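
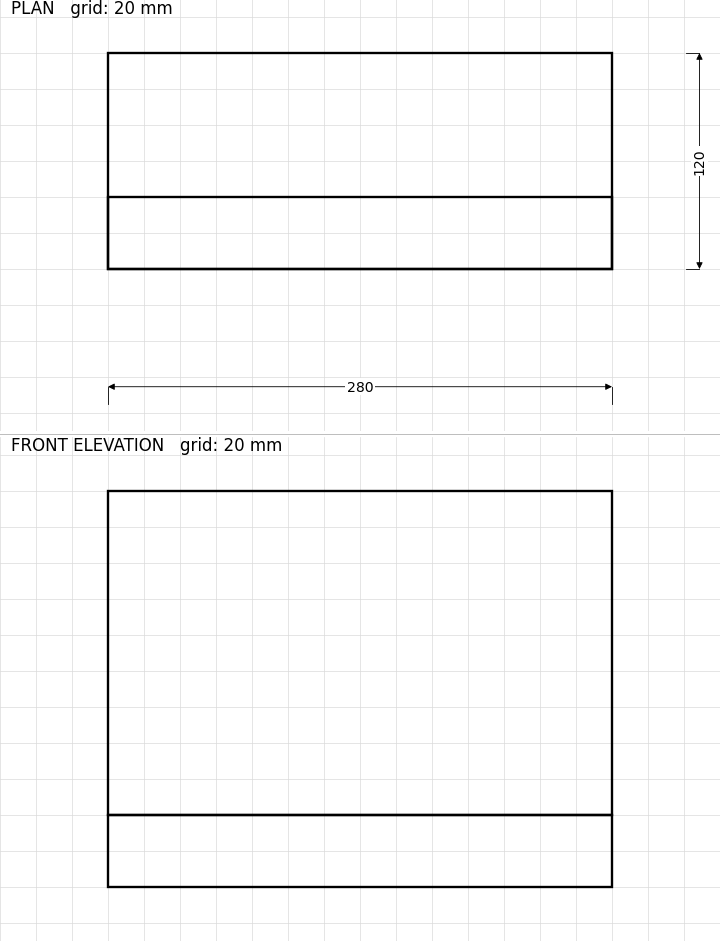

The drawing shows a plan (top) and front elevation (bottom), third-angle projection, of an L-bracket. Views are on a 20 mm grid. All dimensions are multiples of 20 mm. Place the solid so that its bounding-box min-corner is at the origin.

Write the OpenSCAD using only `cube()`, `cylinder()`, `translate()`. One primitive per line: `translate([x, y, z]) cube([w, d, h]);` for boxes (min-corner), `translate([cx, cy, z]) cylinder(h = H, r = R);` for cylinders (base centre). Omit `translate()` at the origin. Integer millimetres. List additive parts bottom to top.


cube([280, 120, 40]);
translate([0, 0, 40]) cube([280, 40, 180]);


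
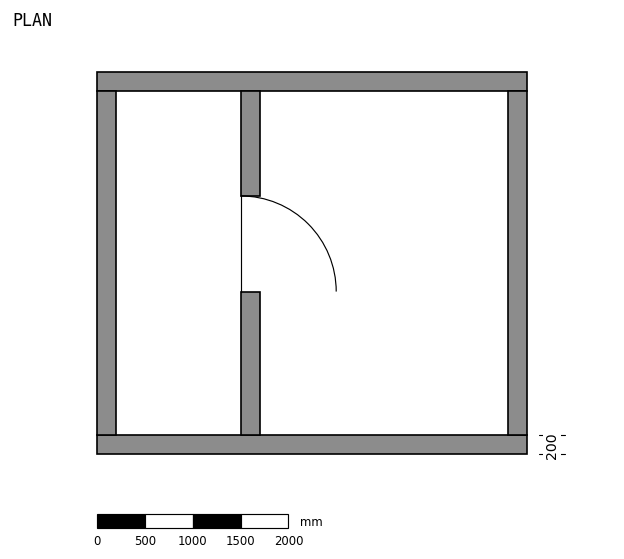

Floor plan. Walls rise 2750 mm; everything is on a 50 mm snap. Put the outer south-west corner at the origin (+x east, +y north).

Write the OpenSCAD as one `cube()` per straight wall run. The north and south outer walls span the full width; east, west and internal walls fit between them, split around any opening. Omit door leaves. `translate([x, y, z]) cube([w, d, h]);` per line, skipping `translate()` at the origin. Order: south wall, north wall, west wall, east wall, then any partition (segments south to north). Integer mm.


cube([4500, 200, 2750]);
translate([0, 3800, 0]) cube([4500, 200, 2750]);
translate([0, 200, 0]) cube([200, 3600, 2750]);
translate([4300, 200, 0]) cube([200, 3600, 2750]);
translate([1500, 200, 0]) cube([200, 1500, 2750]);
translate([1500, 2700, 0]) cube([200, 1100, 2750]);


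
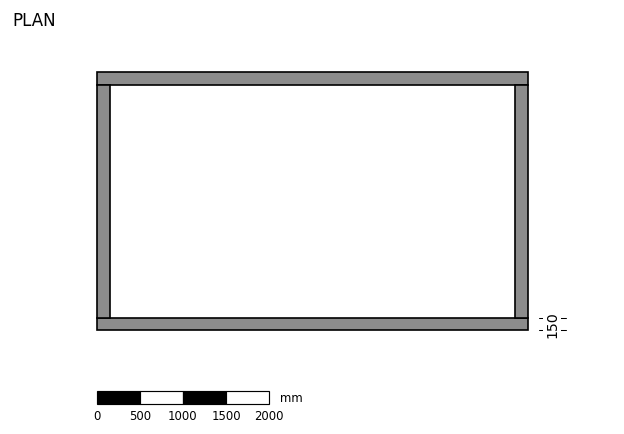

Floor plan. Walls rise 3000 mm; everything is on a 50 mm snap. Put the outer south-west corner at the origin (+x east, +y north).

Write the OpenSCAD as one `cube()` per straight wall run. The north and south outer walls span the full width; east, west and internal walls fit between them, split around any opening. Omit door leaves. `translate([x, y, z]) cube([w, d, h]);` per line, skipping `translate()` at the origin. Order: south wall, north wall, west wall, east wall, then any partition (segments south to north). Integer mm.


cube([5000, 150, 3000]);
translate([0, 2850, 0]) cube([5000, 150, 3000]);
translate([0, 150, 0]) cube([150, 2700, 3000]);
translate([4850, 150, 0]) cube([150, 2700, 3000]);


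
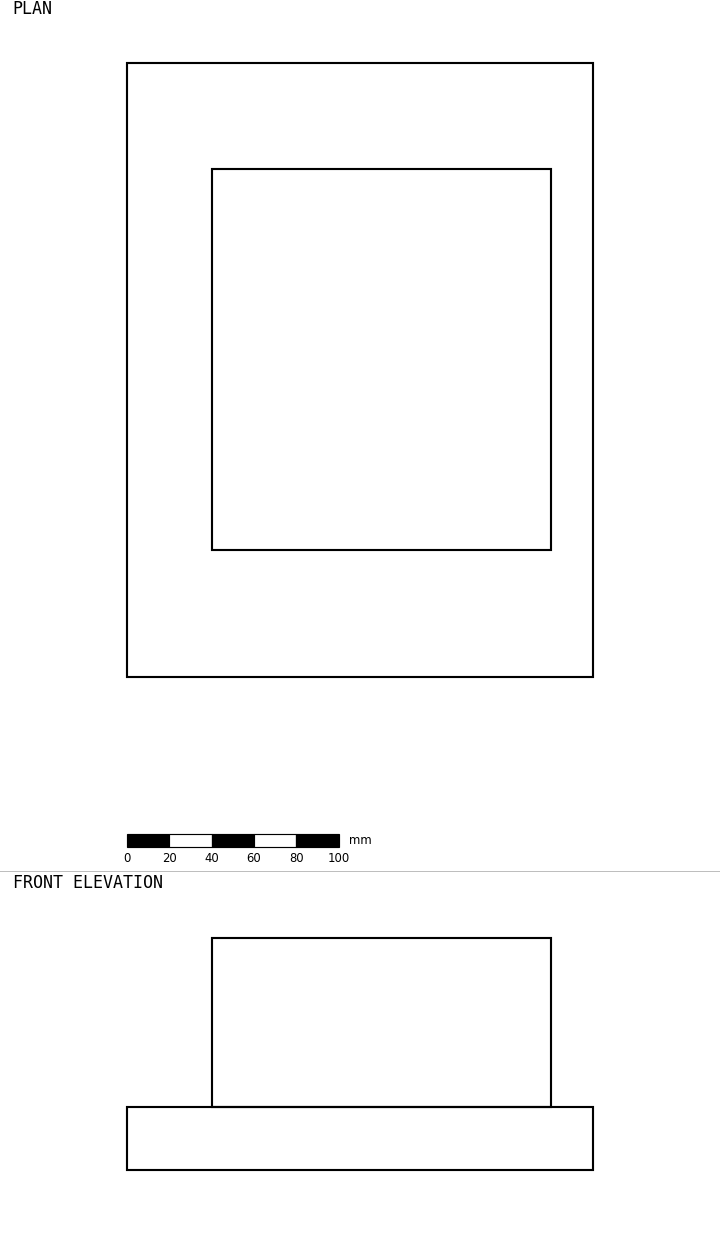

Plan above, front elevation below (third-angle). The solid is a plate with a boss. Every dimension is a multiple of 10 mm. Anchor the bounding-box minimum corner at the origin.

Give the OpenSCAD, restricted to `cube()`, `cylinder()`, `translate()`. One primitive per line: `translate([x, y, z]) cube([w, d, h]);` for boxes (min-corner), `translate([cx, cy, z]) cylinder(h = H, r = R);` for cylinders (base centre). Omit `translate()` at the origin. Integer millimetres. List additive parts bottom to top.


cube([220, 290, 30]);
translate([40, 60, 30]) cube([160, 180, 80]);


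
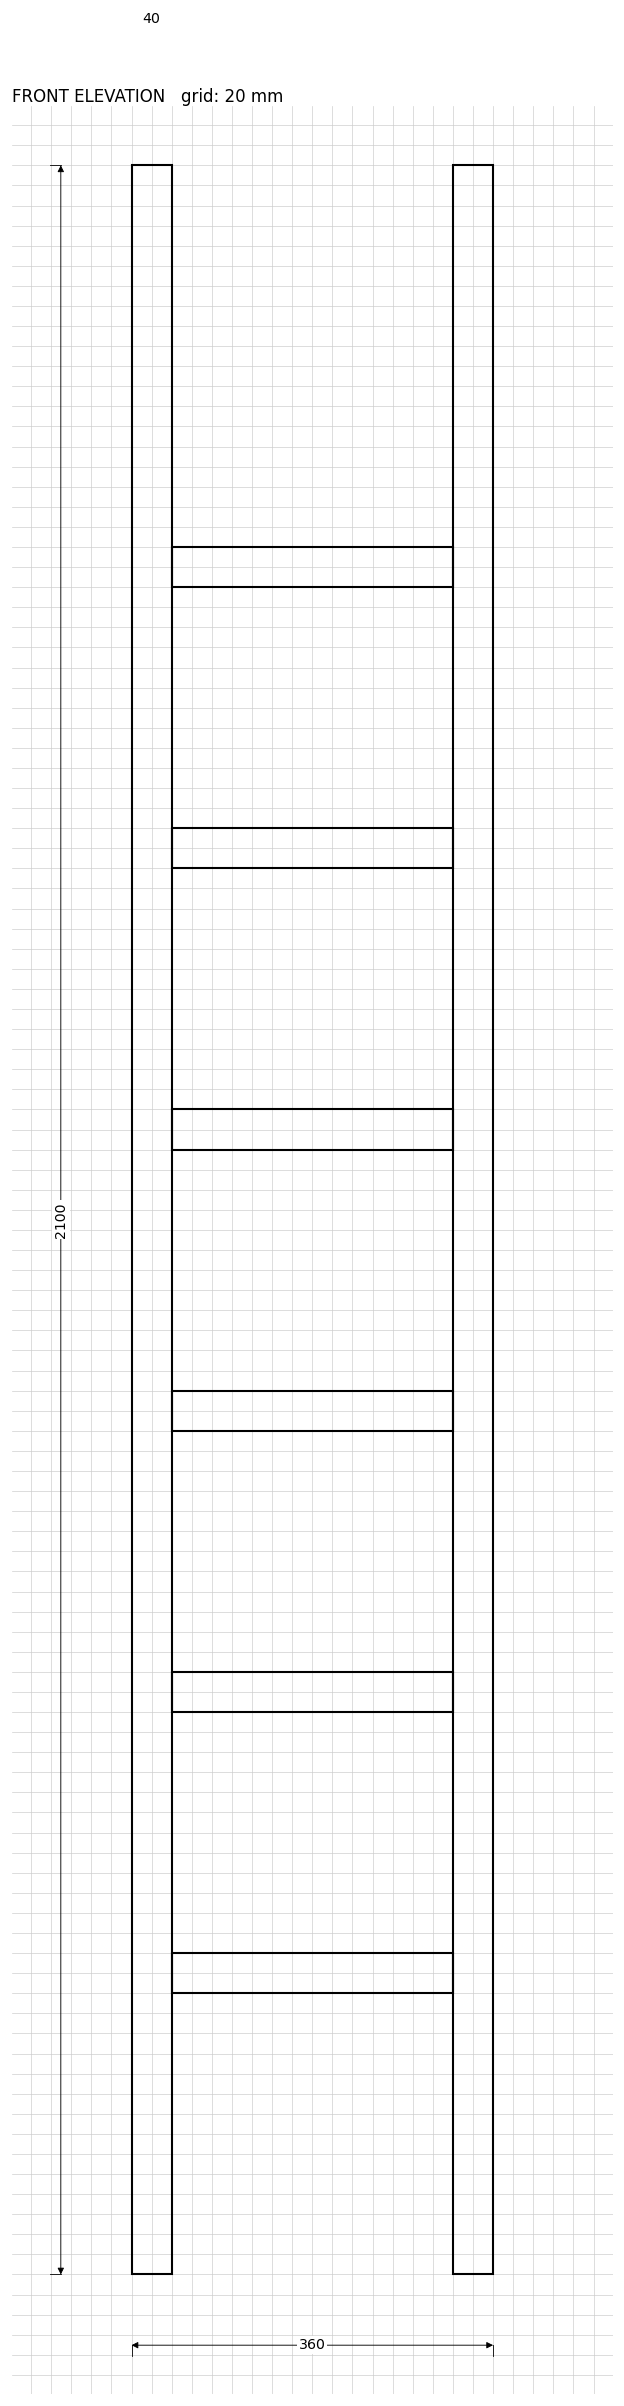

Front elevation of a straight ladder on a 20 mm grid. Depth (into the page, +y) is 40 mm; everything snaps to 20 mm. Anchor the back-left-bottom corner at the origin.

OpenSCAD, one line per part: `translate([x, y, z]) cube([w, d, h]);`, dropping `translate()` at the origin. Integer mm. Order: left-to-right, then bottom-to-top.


cube([40, 40, 2100]);
translate([40, 0, 280]) cube([280, 40, 40]);
translate([40, 0, 560]) cube([280, 40, 40]);
translate([40, 0, 840]) cube([280, 40, 40]);
translate([40, 0, 1120]) cube([280, 40, 40]);
translate([40, 0, 1400]) cube([280, 40, 40]);
translate([40, 0, 1680]) cube([280, 40, 40]);
translate([320, 0, 0]) cube([40, 40, 2100]);


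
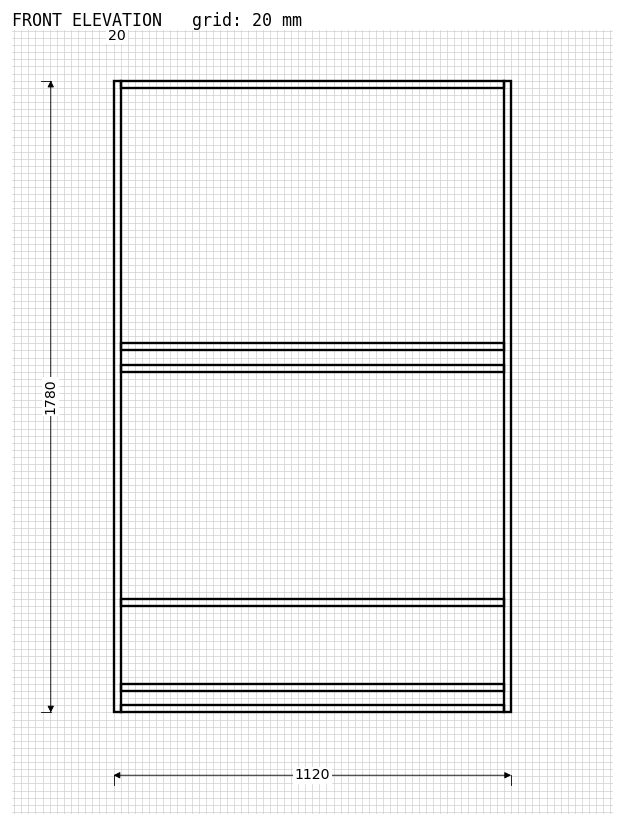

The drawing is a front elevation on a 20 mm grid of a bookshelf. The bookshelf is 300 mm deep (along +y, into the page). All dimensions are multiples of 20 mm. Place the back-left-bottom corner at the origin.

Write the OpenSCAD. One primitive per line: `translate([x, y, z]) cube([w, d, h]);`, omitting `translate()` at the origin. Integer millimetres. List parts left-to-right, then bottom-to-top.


cube([20, 300, 1780]);
translate([20, 0, 0]) cube([1080, 300, 20]);
translate([20, 0, 60]) cube([1080, 300, 20]);
translate([20, 0, 300]) cube([1080, 300, 20]);
translate([20, 0, 960]) cube([1080, 300, 20]);
translate([20, 0, 1020]) cube([1080, 300, 20]);
translate([20, 0, 1760]) cube([1080, 300, 20]);
translate([1100, 0, 0]) cube([20, 300, 1780]);


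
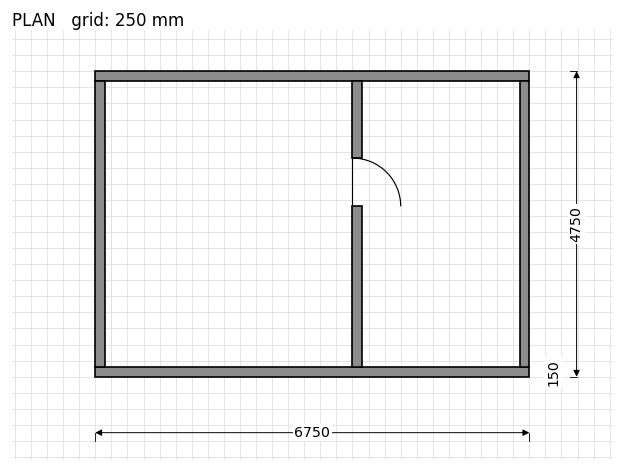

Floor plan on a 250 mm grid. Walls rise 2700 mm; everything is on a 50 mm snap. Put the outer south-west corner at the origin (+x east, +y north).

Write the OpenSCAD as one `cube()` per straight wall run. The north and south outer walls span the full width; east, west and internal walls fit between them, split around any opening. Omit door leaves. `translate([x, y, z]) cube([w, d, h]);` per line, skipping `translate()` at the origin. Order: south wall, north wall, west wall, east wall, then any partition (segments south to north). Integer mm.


cube([6750, 150, 2700]);
translate([0, 4600, 0]) cube([6750, 150, 2700]);
translate([0, 150, 0]) cube([150, 4450, 2700]);
translate([6600, 150, 0]) cube([150, 4450, 2700]);
translate([4000, 150, 0]) cube([150, 2500, 2700]);
translate([4000, 3400, 0]) cube([150, 1200, 2700]);


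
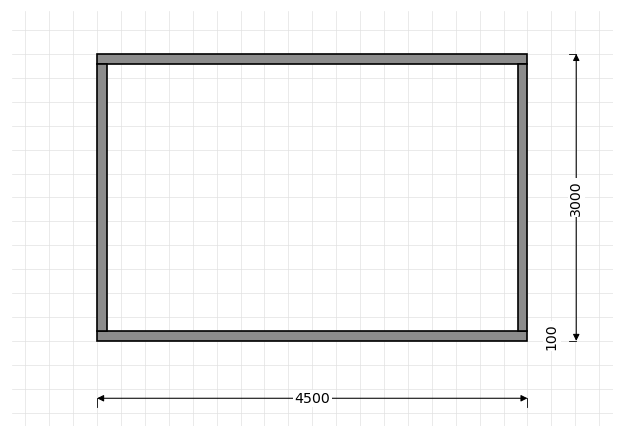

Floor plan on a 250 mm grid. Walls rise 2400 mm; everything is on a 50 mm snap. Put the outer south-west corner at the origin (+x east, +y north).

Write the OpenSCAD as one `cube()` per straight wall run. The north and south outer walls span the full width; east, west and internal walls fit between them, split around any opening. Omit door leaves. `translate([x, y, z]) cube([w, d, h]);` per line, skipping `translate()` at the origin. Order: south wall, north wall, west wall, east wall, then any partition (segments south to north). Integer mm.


cube([4500, 100, 2400]);
translate([0, 2900, 0]) cube([4500, 100, 2400]);
translate([0, 100, 0]) cube([100, 2800, 2400]);
translate([4400, 100, 0]) cube([100, 2800, 2400]);


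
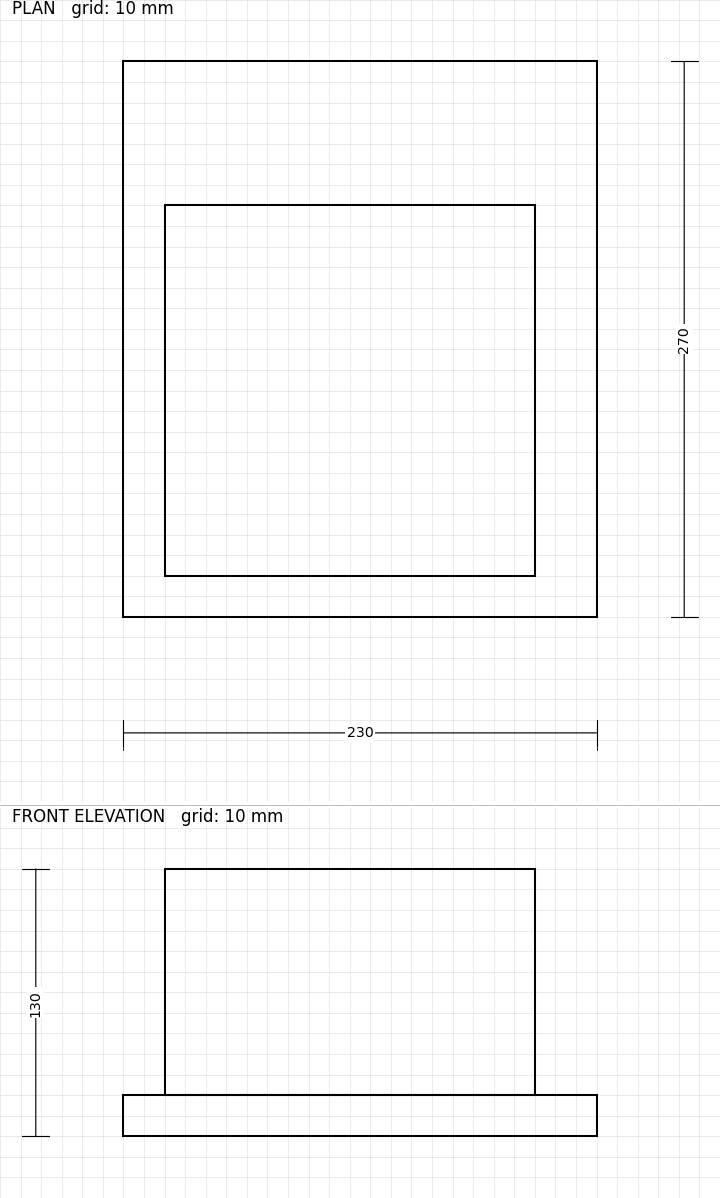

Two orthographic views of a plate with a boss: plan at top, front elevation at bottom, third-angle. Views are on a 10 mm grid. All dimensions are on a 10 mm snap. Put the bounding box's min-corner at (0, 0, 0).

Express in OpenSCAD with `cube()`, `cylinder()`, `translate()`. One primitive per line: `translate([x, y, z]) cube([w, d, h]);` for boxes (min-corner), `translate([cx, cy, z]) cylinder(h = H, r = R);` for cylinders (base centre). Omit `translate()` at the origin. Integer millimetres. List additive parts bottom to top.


cube([230, 270, 20]);
translate([20, 20, 20]) cube([180, 180, 110]);


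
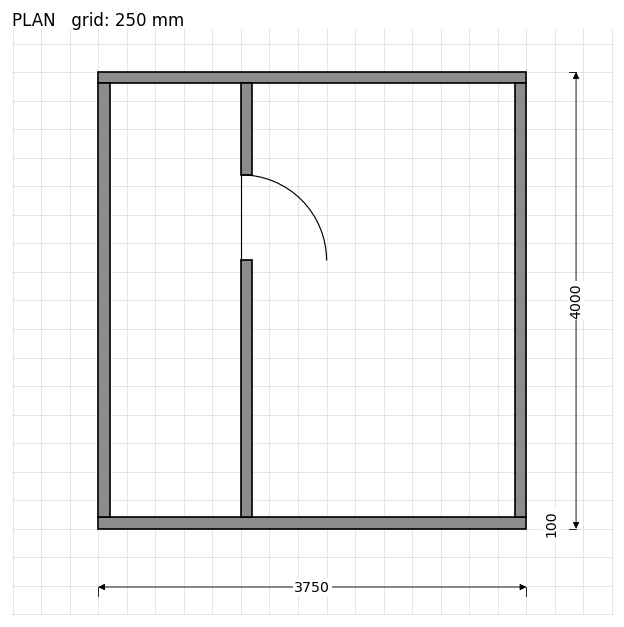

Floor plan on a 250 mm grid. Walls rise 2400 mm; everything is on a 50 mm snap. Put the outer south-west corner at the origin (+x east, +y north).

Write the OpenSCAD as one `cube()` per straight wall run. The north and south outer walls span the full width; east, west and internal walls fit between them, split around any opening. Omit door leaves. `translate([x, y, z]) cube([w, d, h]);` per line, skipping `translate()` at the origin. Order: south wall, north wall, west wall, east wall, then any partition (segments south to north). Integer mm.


cube([3750, 100, 2400]);
translate([0, 3900, 0]) cube([3750, 100, 2400]);
translate([0, 100, 0]) cube([100, 3800, 2400]);
translate([3650, 100, 0]) cube([100, 3800, 2400]);
translate([1250, 100, 0]) cube([100, 2250, 2400]);
translate([1250, 3100, 0]) cube([100, 800, 2400]);


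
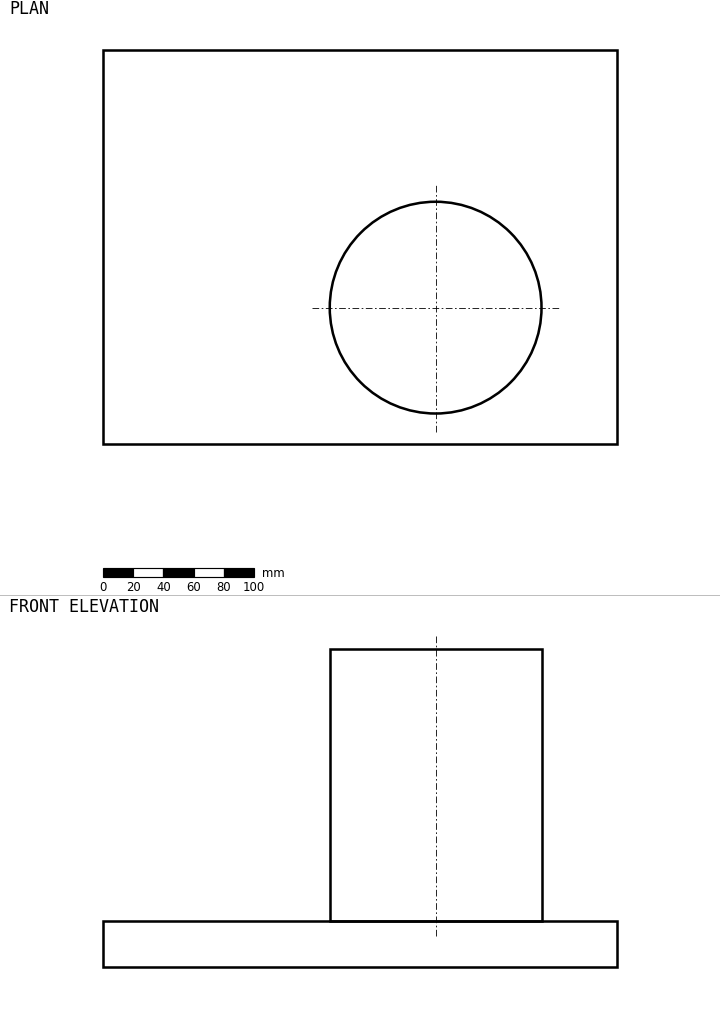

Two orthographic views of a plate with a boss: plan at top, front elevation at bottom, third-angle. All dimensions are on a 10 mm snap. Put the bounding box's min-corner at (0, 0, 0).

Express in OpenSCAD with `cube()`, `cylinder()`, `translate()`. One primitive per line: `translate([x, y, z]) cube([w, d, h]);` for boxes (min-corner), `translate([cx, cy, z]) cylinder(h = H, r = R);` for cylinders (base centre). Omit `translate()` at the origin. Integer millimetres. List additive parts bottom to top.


cube([340, 260, 30]);
translate([220, 90, 30]) cylinder(h = 180, r = 70);


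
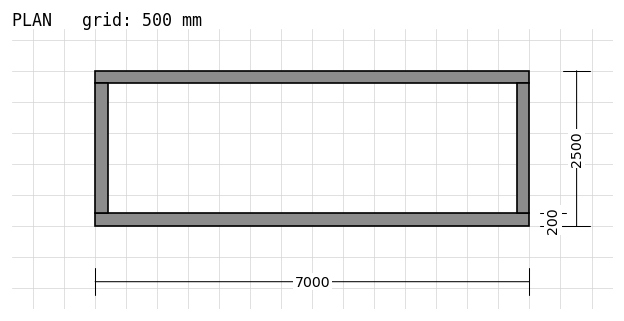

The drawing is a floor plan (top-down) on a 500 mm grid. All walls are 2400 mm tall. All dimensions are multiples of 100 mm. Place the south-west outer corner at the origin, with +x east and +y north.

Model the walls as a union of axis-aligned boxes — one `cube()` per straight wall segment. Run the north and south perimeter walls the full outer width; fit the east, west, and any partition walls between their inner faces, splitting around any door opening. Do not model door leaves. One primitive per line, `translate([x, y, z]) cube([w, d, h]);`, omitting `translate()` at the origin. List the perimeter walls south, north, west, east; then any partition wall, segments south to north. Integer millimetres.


cube([7000, 200, 2400]);
translate([0, 2300, 0]) cube([7000, 200, 2400]);
translate([0, 200, 0]) cube([200, 2100, 2400]);
translate([6800, 200, 0]) cube([200, 2100, 2400]);


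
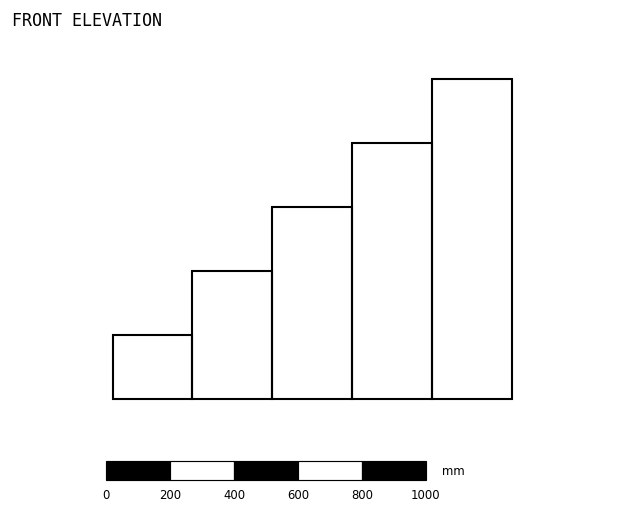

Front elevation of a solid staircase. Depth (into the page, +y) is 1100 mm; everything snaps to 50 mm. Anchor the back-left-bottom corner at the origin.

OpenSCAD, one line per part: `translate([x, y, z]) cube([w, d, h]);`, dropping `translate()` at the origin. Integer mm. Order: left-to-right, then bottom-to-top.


cube([250, 1100, 200]);
translate([250, 0, 0]) cube([250, 1100, 400]);
translate([500, 0, 0]) cube([250, 1100, 600]);
translate([750, 0, 0]) cube([250, 1100, 800]);
translate([1000, 0, 0]) cube([250, 1100, 1000]);


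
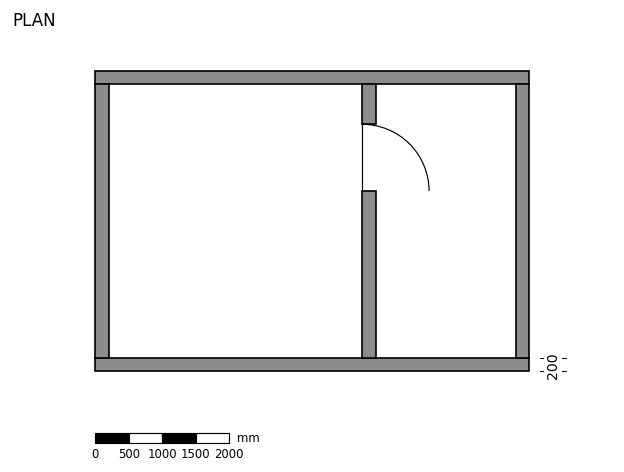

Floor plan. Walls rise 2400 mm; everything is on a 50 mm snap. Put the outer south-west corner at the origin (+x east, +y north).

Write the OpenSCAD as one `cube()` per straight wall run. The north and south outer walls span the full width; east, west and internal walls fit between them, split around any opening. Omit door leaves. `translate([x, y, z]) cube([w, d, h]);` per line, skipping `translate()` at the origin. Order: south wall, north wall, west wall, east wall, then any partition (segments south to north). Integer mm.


cube([6500, 200, 2400]);
translate([0, 4300, 0]) cube([6500, 200, 2400]);
translate([0, 200, 0]) cube([200, 4100, 2400]);
translate([6300, 200, 0]) cube([200, 4100, 2400]);
translate([4000, 200, 0]) cube([200, 2500, 2400]);
translate([4000, 3700, 0]) cube([200, 600, 2400]);


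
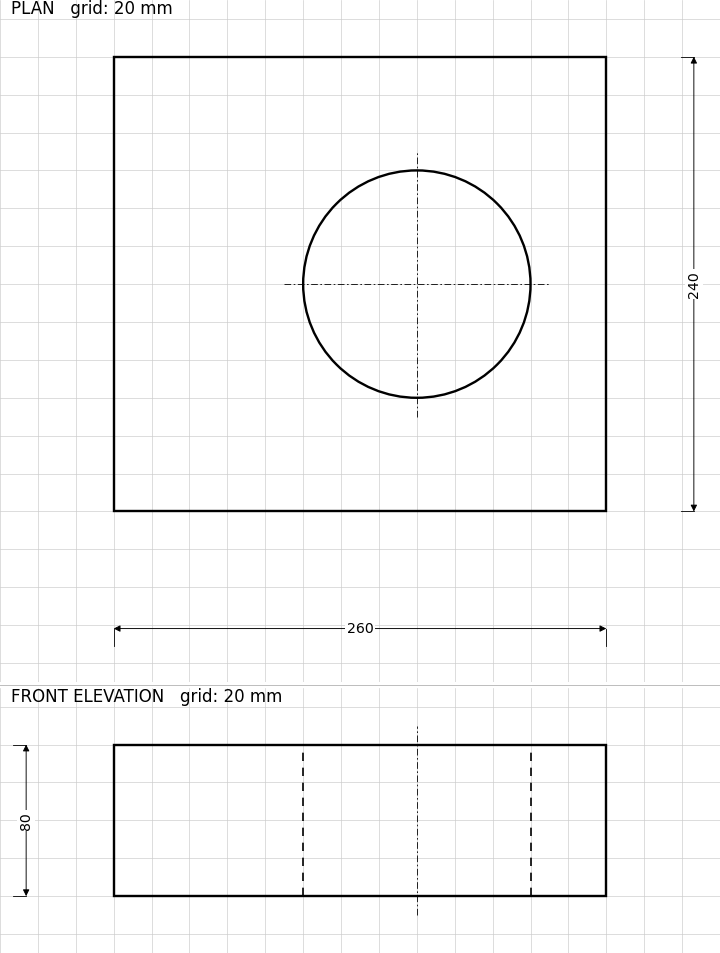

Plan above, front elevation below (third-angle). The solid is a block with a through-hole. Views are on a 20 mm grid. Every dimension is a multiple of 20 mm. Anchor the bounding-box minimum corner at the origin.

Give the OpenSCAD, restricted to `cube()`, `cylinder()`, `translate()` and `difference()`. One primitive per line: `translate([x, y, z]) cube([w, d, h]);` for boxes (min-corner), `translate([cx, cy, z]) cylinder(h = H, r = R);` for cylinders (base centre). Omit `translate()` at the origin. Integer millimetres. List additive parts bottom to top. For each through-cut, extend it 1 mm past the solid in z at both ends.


difference() {
  cube([260, 240, 80]);
  translate([160, 120, -1]) cylinder(h = 82, r = 60);
}


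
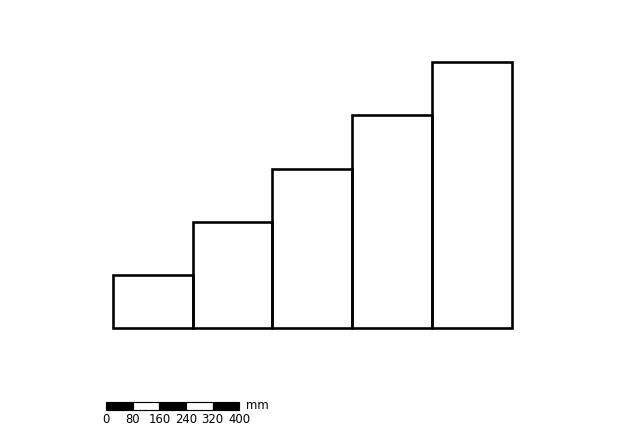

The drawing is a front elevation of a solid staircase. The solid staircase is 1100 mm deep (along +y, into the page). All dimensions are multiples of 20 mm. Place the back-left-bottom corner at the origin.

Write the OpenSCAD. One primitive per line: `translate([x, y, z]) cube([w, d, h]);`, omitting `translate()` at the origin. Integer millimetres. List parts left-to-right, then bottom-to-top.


cube([240, 1100, 160]);
translate([240, 0, 0]) cube([240, 1100, 320]);
translate([480, 0, 0]) cube([240, 1100, 480]);
translate([720, 0, 0]) cube([240, 1100, 640]);
translate([960, 0, 0]) cube([240, 1100, 800]);


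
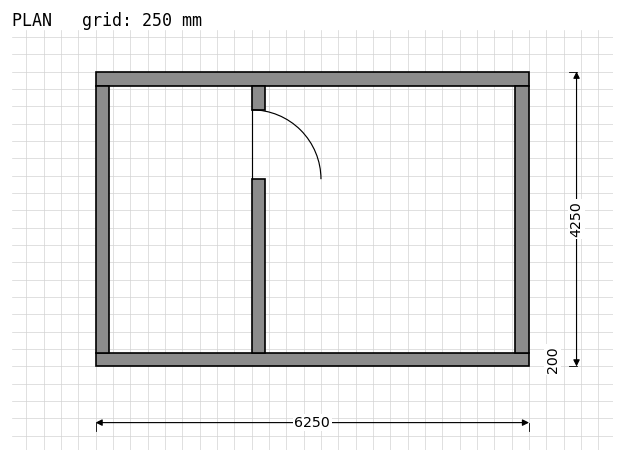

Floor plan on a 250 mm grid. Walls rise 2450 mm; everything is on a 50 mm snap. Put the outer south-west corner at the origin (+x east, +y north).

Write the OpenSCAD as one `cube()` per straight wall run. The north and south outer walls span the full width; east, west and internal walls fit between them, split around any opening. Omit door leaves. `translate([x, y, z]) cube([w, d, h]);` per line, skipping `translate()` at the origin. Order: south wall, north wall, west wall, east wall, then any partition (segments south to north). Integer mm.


cube([6250, 200, 2450]);
translate([0, 4050, 0]) cube([6250, 200, 2450]);
translate([0, 200, 0]) cube([200, 3850, 2450]);
translate([6050, 200, 0]) cube([200, 3850, 2450]);
translate([2250, 200, 0]) cube([200, 2500, 2450]);
translate([2250, 3700, 0]) cube([200, 350, 2450]);


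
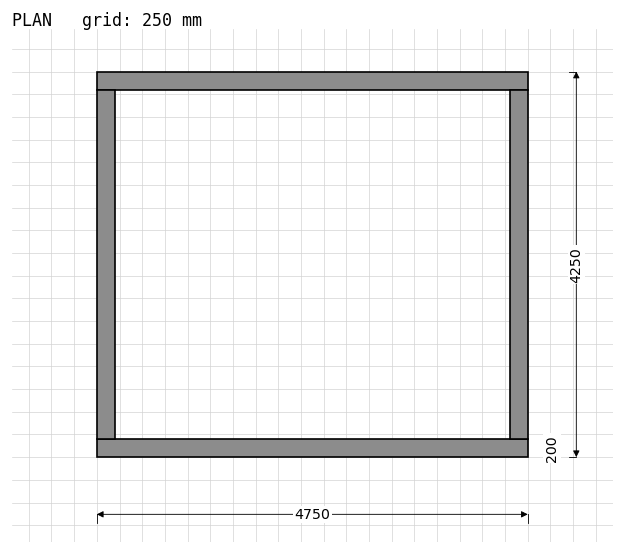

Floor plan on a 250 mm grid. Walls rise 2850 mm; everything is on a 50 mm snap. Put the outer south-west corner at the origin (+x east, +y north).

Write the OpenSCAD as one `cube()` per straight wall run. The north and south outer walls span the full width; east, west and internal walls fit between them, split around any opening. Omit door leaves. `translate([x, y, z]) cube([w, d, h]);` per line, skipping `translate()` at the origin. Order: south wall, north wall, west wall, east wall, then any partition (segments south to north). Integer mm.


cube([4750, 200, 2850]);
translate([0, 4050, 0]) cube([4750, 200, 2850]);
translate([0, 200, 0]) cube([200, 3850, 2850]);
translate([4550, 200, 0]) cube([200, 3850, 2850]);


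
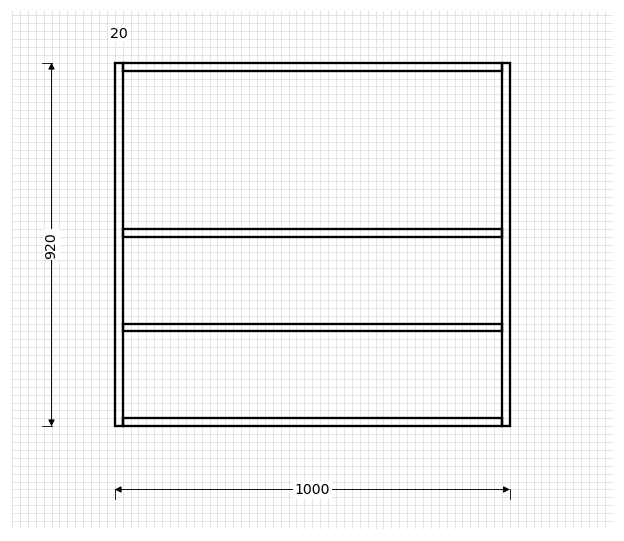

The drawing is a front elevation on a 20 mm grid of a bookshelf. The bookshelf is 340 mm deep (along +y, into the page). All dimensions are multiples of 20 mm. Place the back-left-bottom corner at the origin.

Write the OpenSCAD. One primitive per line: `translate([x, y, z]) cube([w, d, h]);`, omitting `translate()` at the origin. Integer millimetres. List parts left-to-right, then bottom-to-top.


cube([20, 340, 920]);
translate([20, 0, 0]) cube([960, 340, 20]);
translate([20, 0, 240]) cube([960, 340, 20]);
translate([20, 0, 480]) cube([960, 340, 20]);
translate([20, 0, 900]) cube([960, 340, 20]);
translate([980, 0, 0]) cube([20, 340, 920]);


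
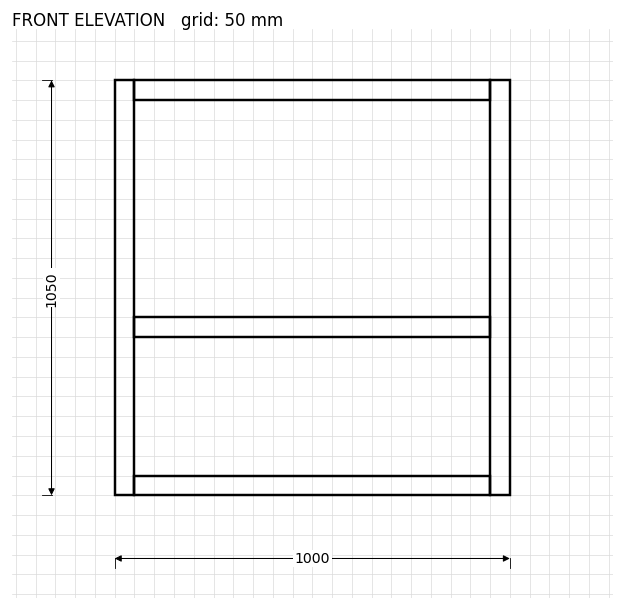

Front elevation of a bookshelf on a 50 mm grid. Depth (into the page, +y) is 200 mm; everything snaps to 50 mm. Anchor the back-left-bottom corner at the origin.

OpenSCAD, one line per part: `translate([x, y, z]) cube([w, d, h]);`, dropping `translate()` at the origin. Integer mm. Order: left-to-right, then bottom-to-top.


cube([50, 200, 1050]);
translate([50, 0, 0]) cube([900, 200, 50]);
translate([50, 0, 400]) cube([900, 200, 50]);
translate([50, 0, 1000]) cube([900, 200, 50]);
translate([950, 0, 0]) cube([50, 200, 1050]);


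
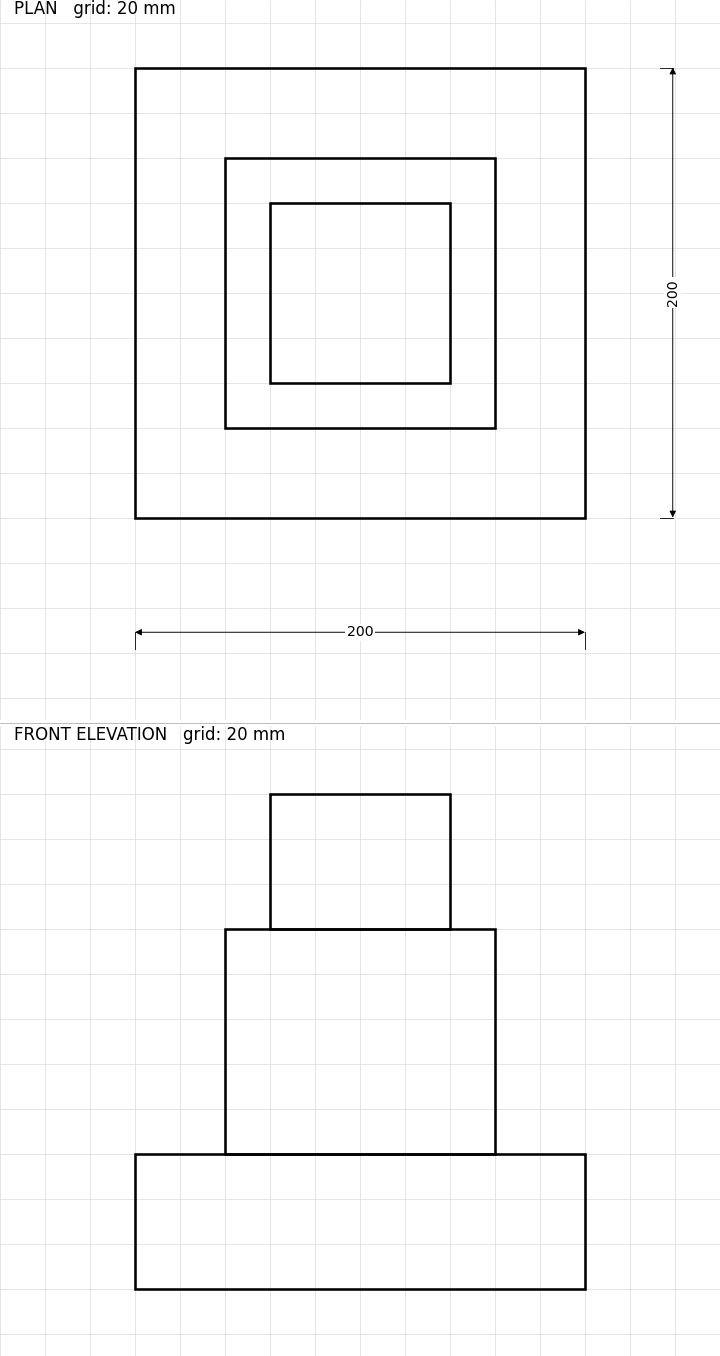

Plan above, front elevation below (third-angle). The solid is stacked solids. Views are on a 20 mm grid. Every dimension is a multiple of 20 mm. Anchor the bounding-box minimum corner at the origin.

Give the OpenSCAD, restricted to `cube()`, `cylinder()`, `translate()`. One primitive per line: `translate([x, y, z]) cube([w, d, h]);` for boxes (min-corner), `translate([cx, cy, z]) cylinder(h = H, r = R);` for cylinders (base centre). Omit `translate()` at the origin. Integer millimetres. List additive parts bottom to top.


cube([200, 200, 60]);
translate([40, 40, 60]) cube([120, 120, 100]);
translate([60, 60, 160]) cube([80, 80, 60]);


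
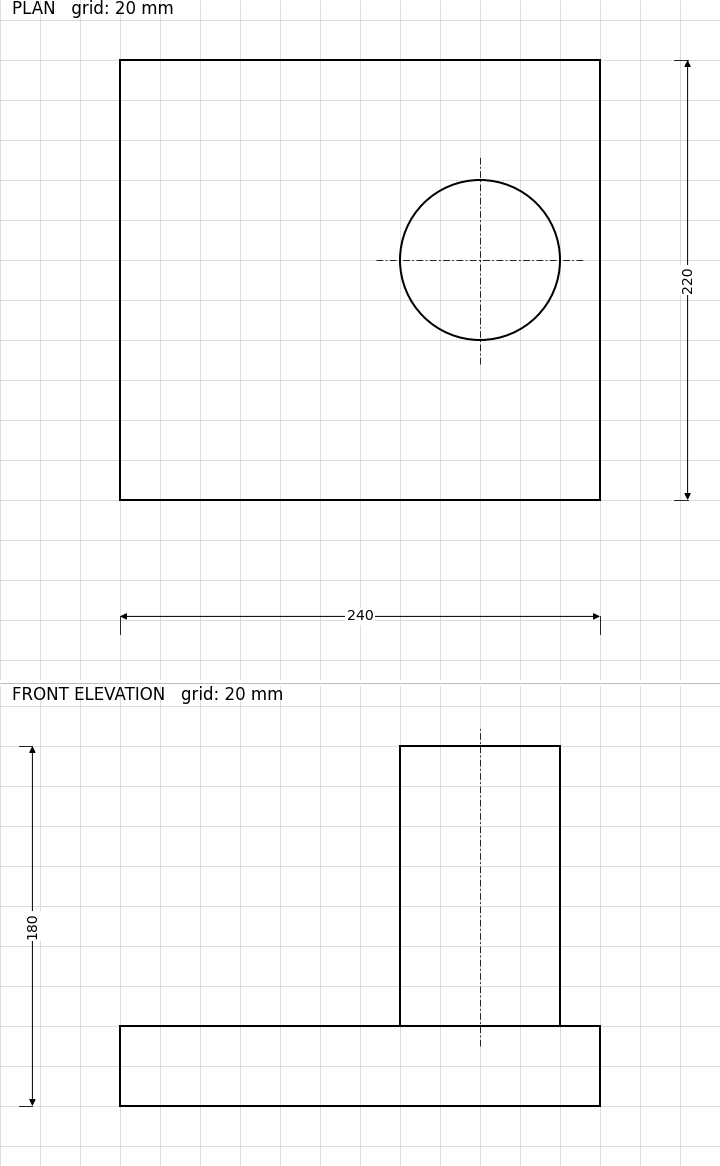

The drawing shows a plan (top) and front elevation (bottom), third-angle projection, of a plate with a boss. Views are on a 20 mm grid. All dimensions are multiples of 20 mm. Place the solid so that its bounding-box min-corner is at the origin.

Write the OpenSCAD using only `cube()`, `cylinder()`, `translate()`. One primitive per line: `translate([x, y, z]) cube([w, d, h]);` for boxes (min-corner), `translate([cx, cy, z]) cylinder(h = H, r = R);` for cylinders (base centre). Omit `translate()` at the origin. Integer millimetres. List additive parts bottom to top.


cube([240, 220, 40]);
translate([180, 120, 40]) cylinder(h = 140, r = 40);


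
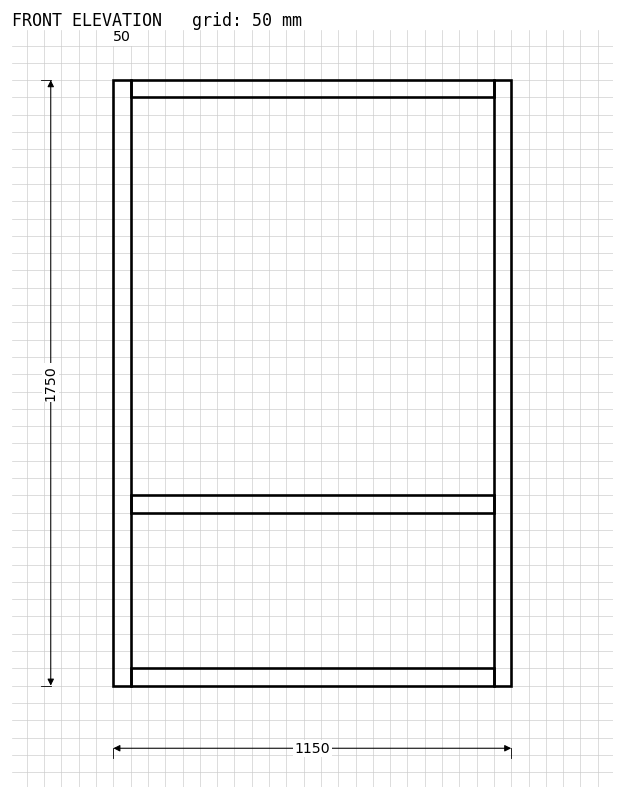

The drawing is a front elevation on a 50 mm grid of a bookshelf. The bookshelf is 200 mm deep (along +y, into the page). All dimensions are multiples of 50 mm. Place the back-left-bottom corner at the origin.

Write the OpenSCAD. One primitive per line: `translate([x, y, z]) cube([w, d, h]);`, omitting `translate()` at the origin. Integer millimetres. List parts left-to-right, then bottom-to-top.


cube([50, 200, 1750]);
translate([50, 0, 0]) cube([1050, 200, 50]);
translate([50, 0, 500]) cube([1050, 200, 50]);
translate([50, 0, 1700]) cube([1050, 200, 50]);
translate([1100, 0, 0]) cube([50, 200, 1750]);


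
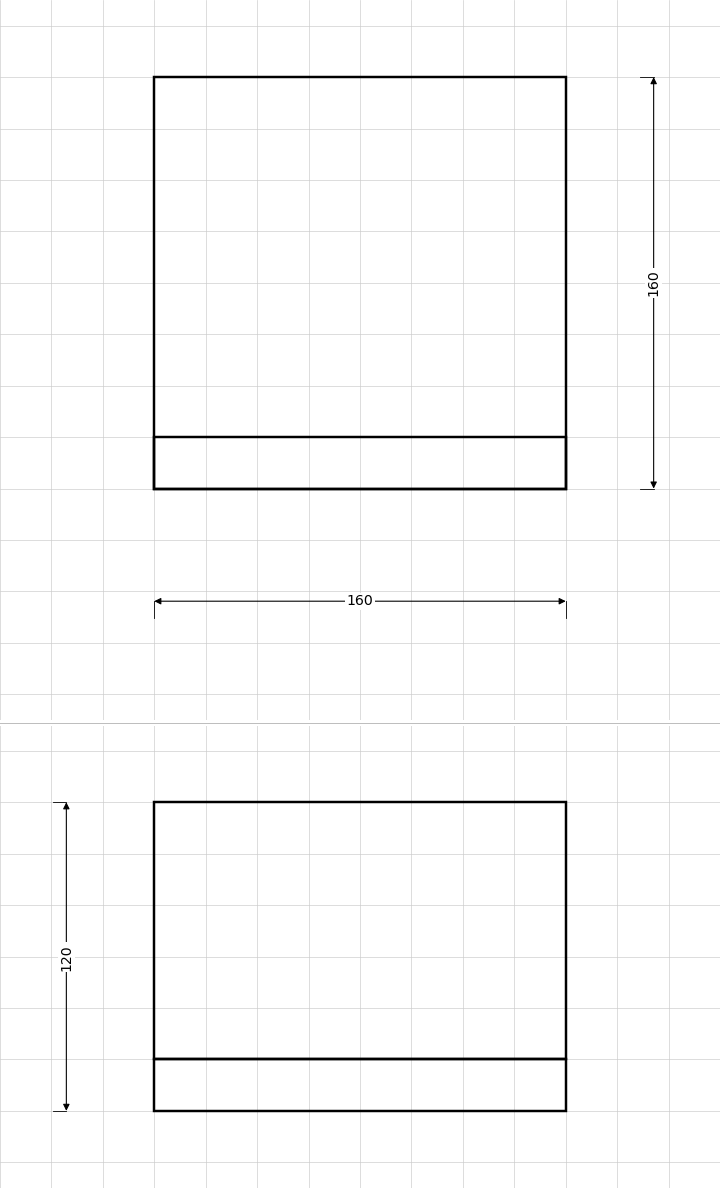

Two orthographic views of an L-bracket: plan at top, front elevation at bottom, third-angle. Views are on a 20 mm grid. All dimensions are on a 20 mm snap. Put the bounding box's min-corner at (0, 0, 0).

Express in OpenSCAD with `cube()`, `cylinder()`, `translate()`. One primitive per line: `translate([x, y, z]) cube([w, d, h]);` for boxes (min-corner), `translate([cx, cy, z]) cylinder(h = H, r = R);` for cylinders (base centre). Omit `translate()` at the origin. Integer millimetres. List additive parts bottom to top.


cube([160, 160, 20]);
translate([0, 0, 20]) cube([160, 20, 100]);


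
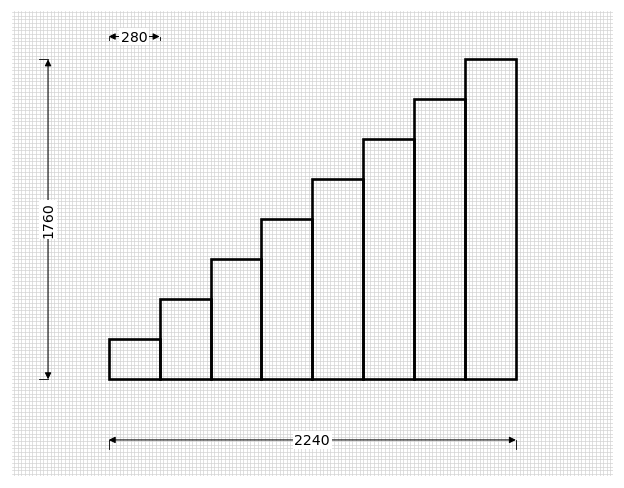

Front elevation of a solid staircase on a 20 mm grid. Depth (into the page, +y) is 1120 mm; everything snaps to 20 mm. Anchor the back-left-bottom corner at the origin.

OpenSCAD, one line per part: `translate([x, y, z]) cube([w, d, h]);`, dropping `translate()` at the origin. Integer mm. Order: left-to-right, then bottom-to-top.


cube([280, 1120, 220]);
translate([280, 0, 0]) cube([280, 1120, 440]);
translate([560, 0, 0]) cube([280, 1120, 660]);
translate([840, 0, 0]) cube([280, 1120, 880]);
translate([1120, 0, 0]) cube([280, 1120, 1100]);
translate([1400, 0, 0]) cube([280, 1120, 1320]);
translate([1680, 0, 0]) cube([280, 1120, 1540]);
translate([1960, 0, 0]) cube([280, 1120, 1760]);


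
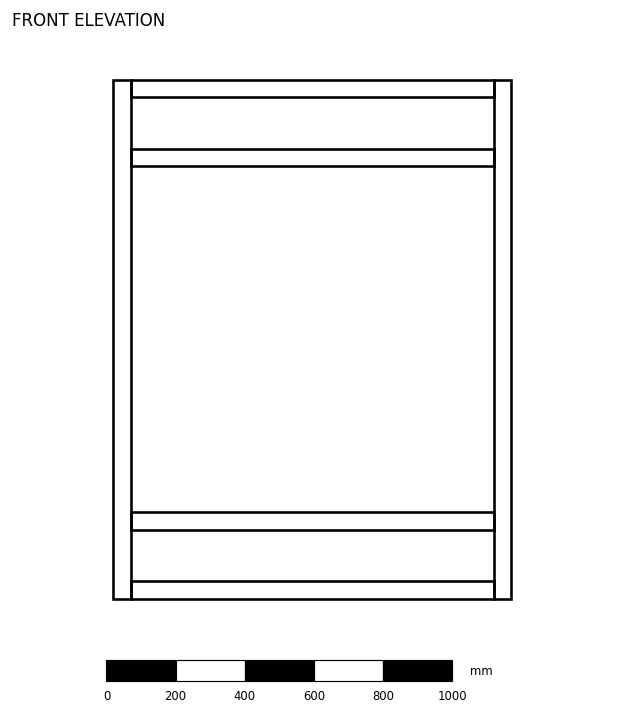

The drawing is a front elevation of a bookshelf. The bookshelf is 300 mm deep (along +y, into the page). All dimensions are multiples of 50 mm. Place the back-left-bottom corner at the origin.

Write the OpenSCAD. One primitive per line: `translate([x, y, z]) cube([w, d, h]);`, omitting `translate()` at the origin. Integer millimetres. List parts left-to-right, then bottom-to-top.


cube([50, 300, 1500]);
translate([50, 0, 0]) cube([1050, 300, 50]);
translate([50, 0, 200]) cube([1050, 300, 50]);
translate([50, 0, 1250]) cube([1050, 300, 50]);
translate([50, 0, 1450]) cube([1050, 300, 50]);
translate([1100, 0, 0]) cube([50, 300, 1500]);


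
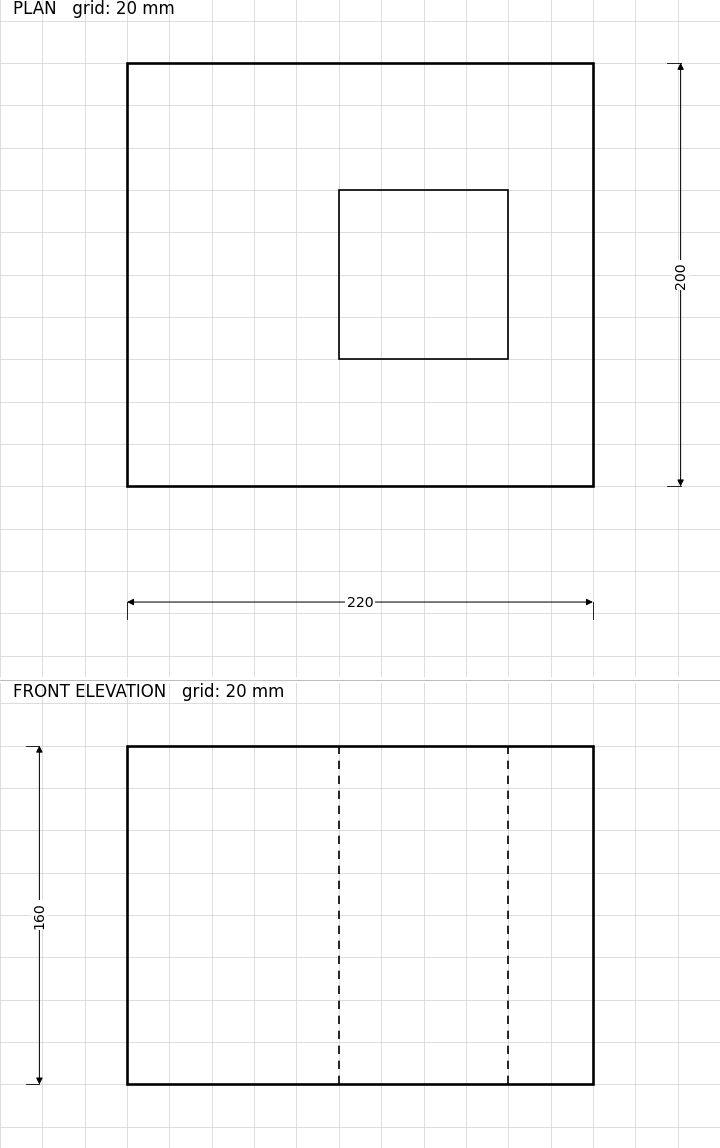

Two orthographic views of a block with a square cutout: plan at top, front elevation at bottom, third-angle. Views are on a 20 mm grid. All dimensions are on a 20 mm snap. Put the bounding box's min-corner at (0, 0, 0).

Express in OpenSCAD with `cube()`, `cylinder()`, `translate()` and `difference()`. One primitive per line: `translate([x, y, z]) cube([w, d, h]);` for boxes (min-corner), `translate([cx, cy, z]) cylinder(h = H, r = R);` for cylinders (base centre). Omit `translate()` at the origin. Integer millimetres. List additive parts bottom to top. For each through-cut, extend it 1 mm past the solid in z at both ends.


difference() {
  cube([220, 200, 160]);
  translate([100, 60, -1]) cube([80, 80, 162]);
}


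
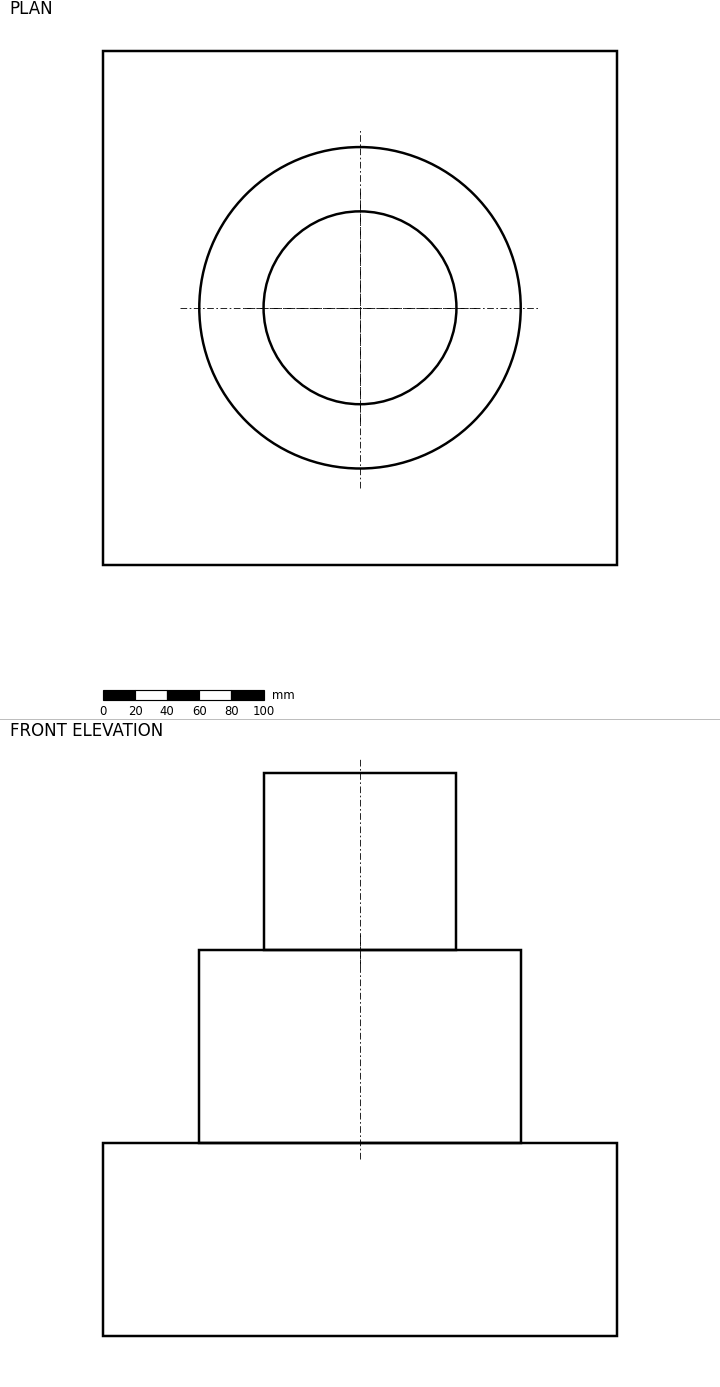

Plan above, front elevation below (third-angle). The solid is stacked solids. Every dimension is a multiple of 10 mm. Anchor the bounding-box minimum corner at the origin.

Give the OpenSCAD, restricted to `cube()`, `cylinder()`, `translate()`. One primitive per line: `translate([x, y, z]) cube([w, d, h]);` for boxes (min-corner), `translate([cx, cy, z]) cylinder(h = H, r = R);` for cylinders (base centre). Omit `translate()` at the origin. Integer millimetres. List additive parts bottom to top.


cube([320, 320, 120]);
translate([160, 160, 120]) cylinder(h = 120, r = 100);
translate([160, 160, 240]) cylinder(h = 110, r = 60);


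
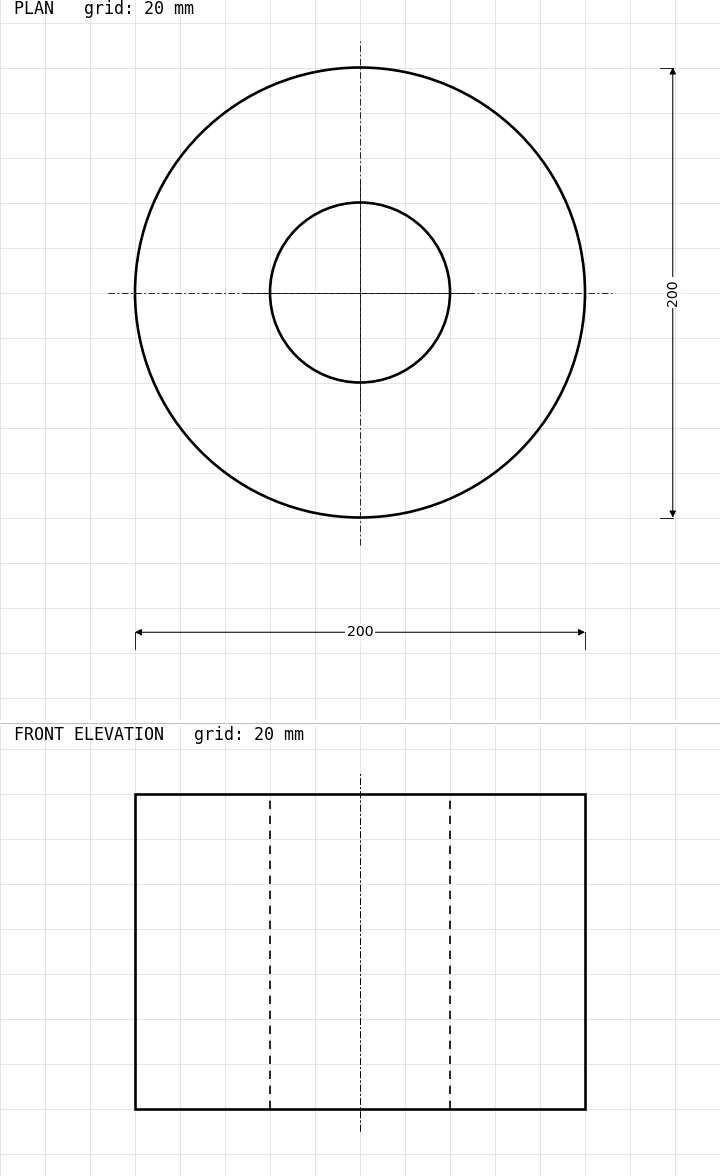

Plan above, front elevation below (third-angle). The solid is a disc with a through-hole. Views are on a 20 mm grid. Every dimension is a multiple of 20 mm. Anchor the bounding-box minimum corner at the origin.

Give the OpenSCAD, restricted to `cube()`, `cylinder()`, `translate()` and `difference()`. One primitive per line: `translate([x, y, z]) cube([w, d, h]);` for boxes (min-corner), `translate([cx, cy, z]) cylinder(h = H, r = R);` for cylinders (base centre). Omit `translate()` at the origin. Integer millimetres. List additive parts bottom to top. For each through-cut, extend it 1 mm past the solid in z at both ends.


difference() {
  translate([100, 100, 0]) cylinder(h = 140, r = 100);
  translate([100, 100, -1]) cylinder(h = 142, r = 40);
}


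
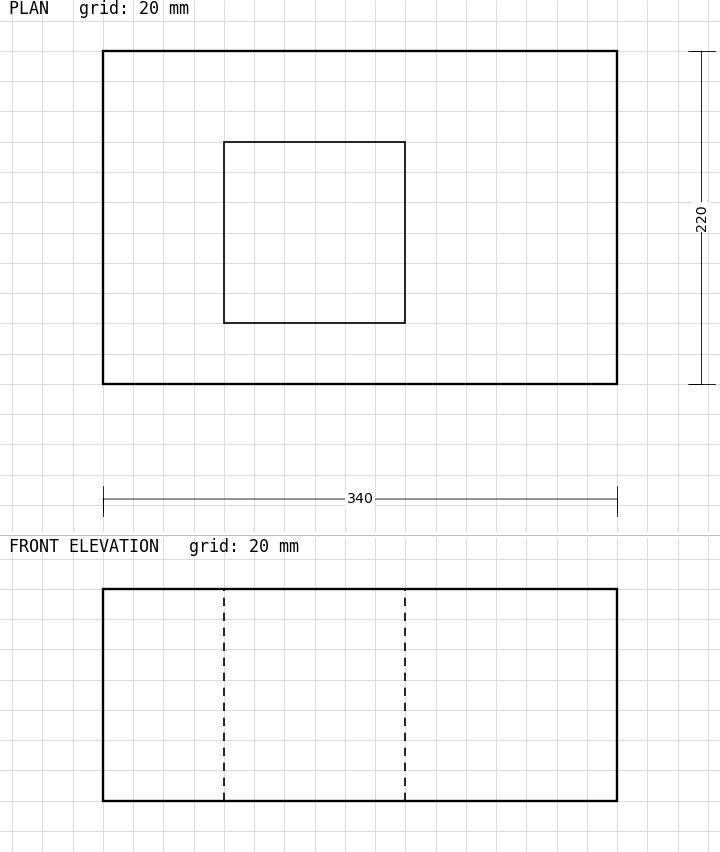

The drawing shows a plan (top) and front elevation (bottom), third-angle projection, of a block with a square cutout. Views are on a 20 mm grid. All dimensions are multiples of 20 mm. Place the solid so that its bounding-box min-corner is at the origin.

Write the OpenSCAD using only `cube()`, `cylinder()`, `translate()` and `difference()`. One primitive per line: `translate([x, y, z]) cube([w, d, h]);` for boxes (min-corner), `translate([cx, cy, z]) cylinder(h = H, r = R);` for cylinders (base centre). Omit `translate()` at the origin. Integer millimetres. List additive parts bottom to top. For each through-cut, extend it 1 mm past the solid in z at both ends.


difference() {
  cube([340, 220, 140]);
  translate([80, 40, -1]) cube([120, 120, 142]);
}


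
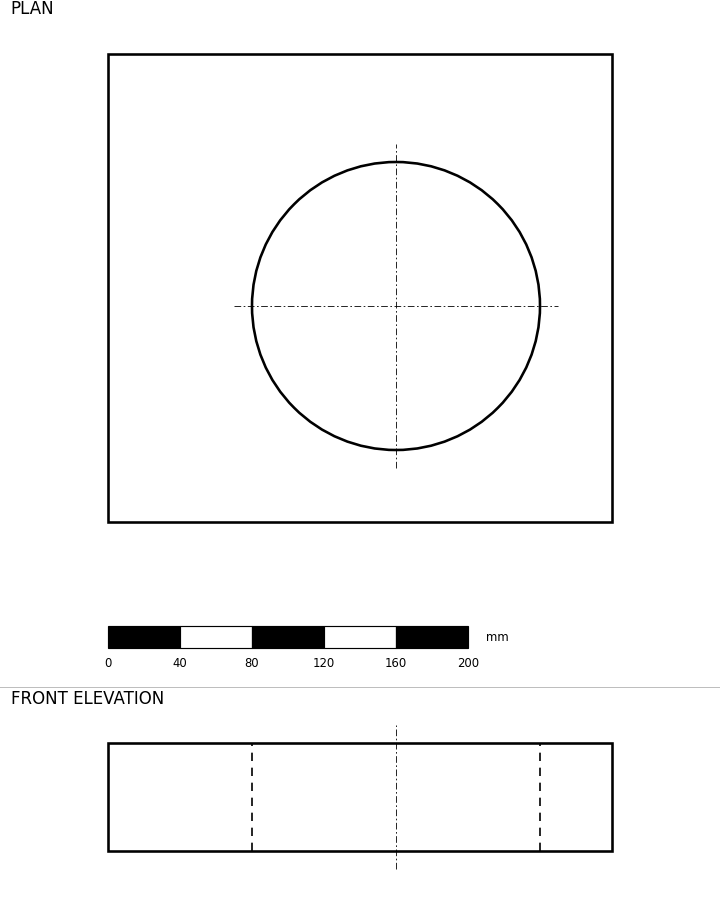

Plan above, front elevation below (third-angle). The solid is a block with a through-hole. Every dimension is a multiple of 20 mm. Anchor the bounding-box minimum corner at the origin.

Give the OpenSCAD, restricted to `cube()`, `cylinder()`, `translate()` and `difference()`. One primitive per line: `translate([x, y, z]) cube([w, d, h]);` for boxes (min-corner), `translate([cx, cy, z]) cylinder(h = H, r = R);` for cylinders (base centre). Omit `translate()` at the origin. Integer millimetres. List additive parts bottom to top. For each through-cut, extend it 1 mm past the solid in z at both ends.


difference() {
  cube([280, 260, 60]);
  translate([160, 120, -1]) cylinder(h = 62, r = 80);
}


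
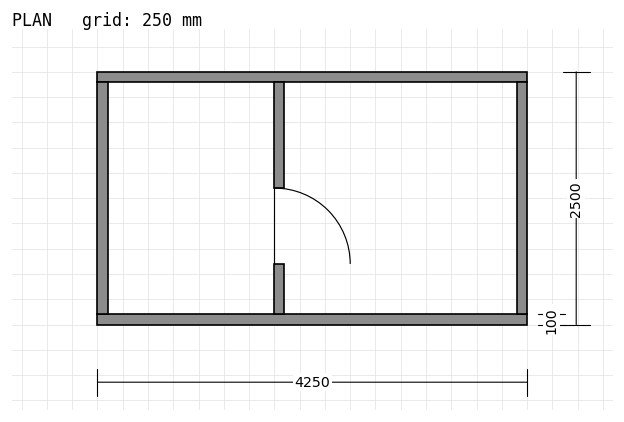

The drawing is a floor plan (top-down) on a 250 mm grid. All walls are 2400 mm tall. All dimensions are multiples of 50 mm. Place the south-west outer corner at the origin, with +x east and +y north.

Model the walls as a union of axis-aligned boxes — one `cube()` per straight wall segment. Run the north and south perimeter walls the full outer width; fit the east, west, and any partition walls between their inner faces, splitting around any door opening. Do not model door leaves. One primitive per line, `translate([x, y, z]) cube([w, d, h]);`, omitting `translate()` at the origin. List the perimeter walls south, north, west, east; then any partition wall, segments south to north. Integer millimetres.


cube([4250, 100, 2400]);
translate([0, 2400, 0]) cube([4250, 100, 2400]);
translate([0, 100, 0]) cube([100, 2300, 2400]);
translate([4150, 100, 0]) cube([100, 2300, 2400]);
translate([1750, 100, 0]) cube([100, 500, 2400]);
translate([1750, 1350, 0]) cube([100, 1050, 2400]);


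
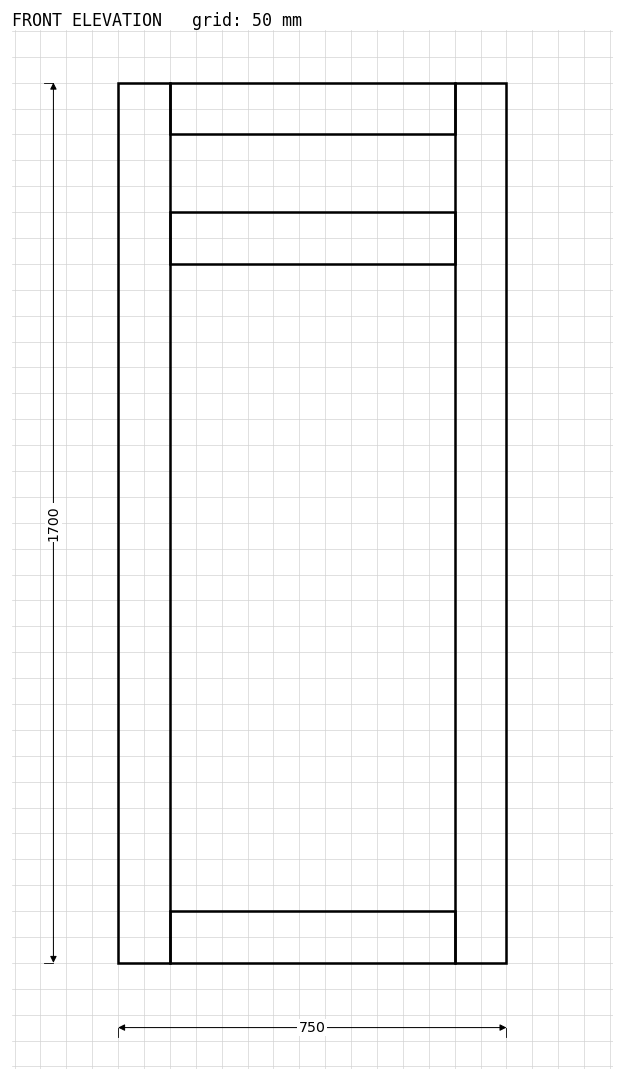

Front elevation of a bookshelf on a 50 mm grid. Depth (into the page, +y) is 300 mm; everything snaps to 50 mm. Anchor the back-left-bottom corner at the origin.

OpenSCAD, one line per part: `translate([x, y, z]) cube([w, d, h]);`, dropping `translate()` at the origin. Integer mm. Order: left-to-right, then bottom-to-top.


cube([100, 300, 1700]);
translate([100, 0, 0]) cube([550, 300, 100]);
translate([100, 0, 1350]) cube([550, 300, 100]);
translate([100, 0, 1600]) cube([550, 300, 100]);
translate([650, 0, 0]) cube([100, 300, 1700]);


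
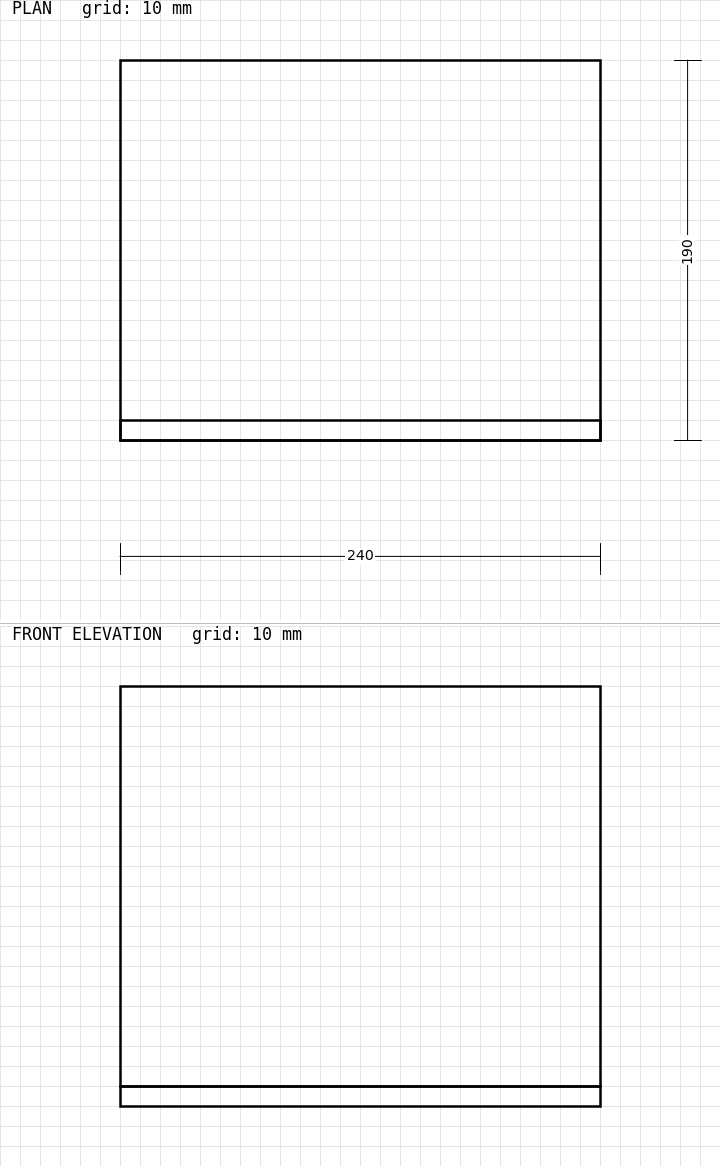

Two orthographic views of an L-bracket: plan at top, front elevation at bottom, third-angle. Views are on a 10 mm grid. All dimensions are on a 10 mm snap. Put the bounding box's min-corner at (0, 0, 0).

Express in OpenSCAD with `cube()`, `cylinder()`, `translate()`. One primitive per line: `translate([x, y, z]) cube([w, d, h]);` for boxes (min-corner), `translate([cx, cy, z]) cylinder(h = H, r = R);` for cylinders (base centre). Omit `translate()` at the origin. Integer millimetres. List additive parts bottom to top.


cube([240, 190, 10]);
translate([0, 0, 10]) cube([240, 10, 200]);


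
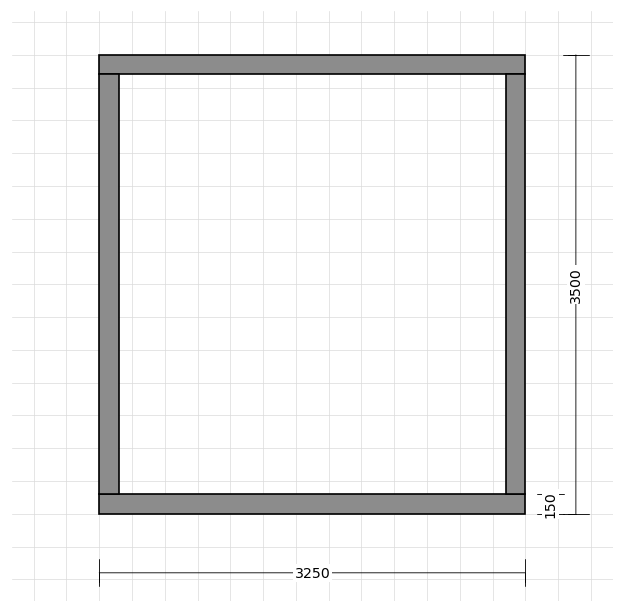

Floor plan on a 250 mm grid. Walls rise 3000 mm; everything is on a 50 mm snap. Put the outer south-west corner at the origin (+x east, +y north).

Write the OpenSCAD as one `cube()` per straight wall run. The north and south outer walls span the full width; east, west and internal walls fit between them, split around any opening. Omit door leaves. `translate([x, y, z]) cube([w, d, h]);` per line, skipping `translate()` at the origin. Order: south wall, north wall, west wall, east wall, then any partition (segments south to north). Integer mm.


cube([3250, 150, 3000]);
translate([0, 3350, 0]) cube([3250, 150, 3000]);
translate([0, 150, 0]) cube([150, 3200, 3000]);
translate([3100, 150, 0]) cube([150, 3200, 3000]);


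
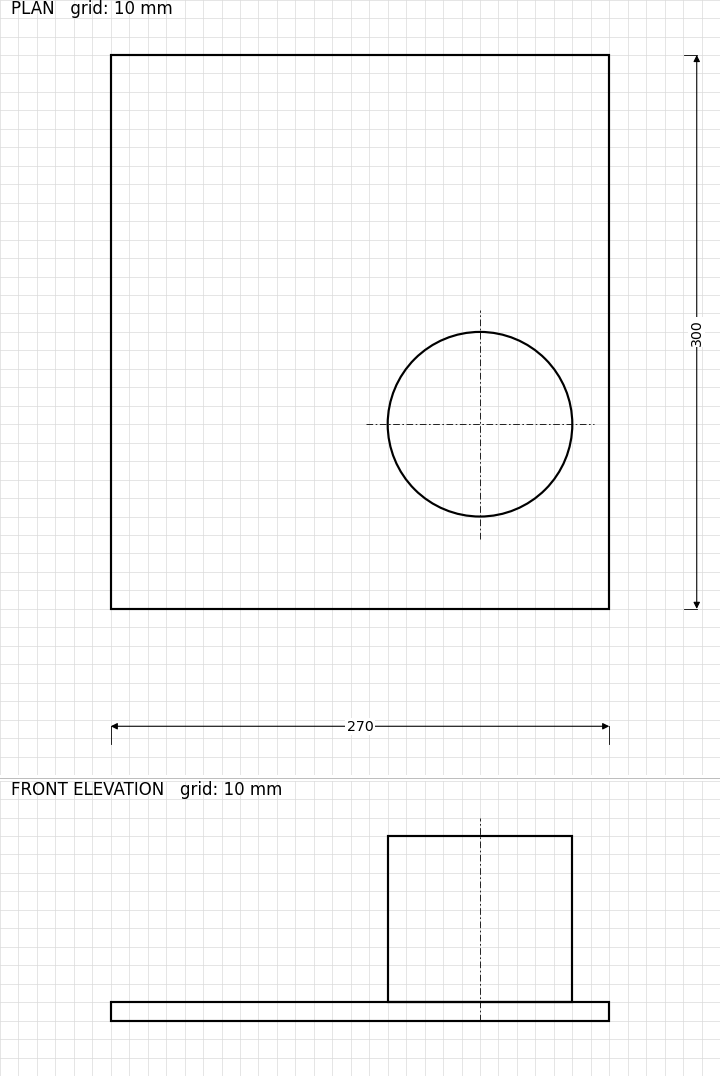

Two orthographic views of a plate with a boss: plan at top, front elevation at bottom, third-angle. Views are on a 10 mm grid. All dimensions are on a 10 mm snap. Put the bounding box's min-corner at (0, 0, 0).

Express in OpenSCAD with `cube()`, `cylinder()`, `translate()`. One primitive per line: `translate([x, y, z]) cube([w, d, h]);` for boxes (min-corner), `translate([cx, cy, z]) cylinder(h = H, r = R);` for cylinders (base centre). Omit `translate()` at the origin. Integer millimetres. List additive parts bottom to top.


cube([270, 300, 10]);
translate([200, 100, 10]) cylinder(h = 90, r = 50);


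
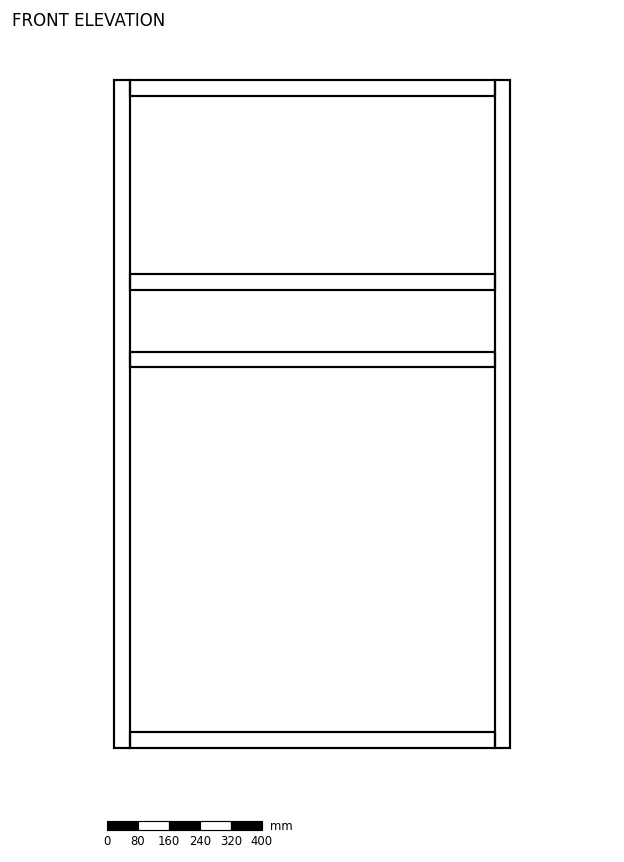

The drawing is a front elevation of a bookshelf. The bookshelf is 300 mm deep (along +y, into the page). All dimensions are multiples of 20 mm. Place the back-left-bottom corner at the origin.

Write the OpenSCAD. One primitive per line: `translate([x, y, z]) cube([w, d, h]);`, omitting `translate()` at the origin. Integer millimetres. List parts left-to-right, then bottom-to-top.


cube([40, 300, 1720]);
translate([40, 0, 0]) cube([940, 300, 40]);
translate([40, 0, 980]) cube([940, 300, 40]);
translate([40, 0, 1180]) cube([940, 300, 40]);
translate([40, 0, 1680]) cube([940, 300, 40]);
translate([980, 0, 0]) cube([40, 300, 1720]);


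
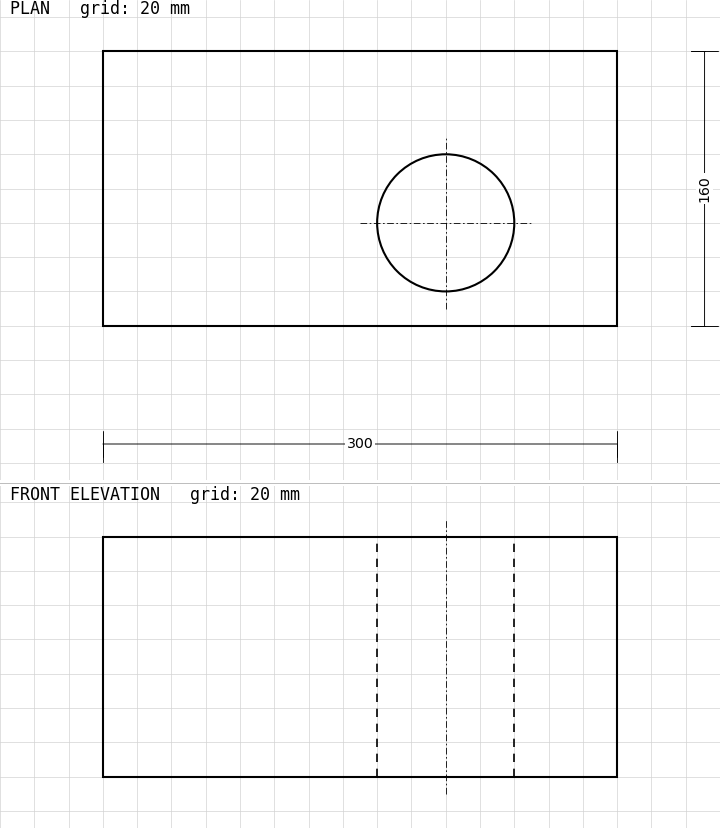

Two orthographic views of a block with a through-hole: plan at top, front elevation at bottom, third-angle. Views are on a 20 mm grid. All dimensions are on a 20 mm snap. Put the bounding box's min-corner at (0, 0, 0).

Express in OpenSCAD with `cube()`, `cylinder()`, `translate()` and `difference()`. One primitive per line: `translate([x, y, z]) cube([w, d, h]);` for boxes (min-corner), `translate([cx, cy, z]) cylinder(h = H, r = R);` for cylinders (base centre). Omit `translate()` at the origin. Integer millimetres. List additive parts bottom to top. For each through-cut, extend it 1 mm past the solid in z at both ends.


difference() {
  cube([300, 160, 140]);
  translate([200, 60, -1]) cylinder(h = 142, r = 40);
}
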